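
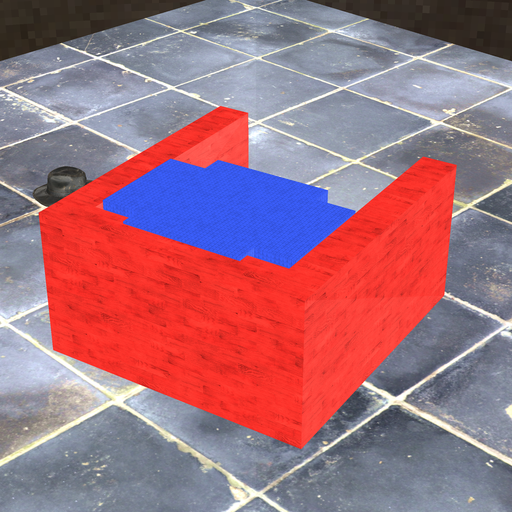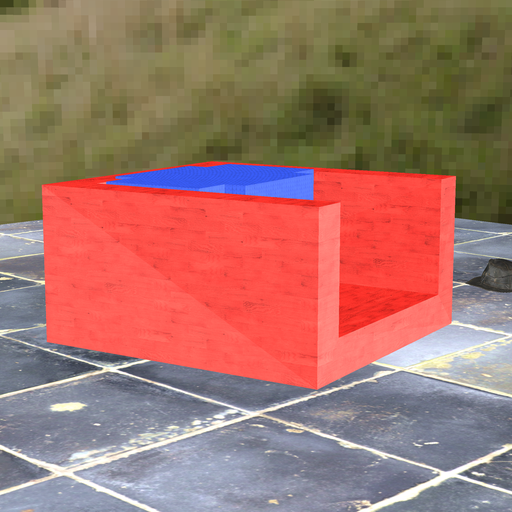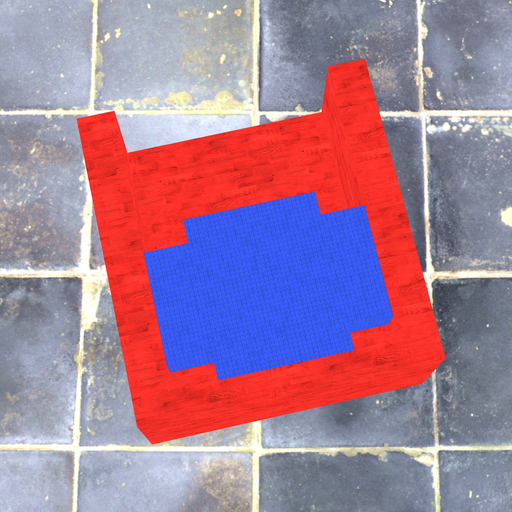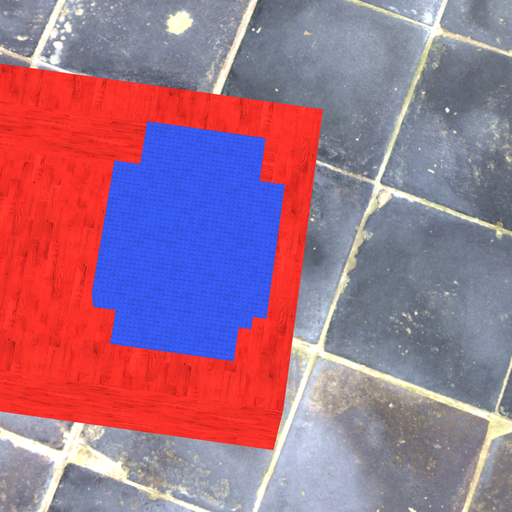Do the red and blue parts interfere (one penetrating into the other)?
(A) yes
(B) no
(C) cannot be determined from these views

(A) yes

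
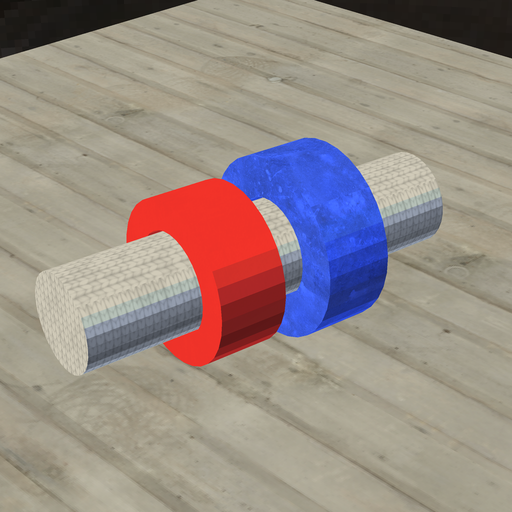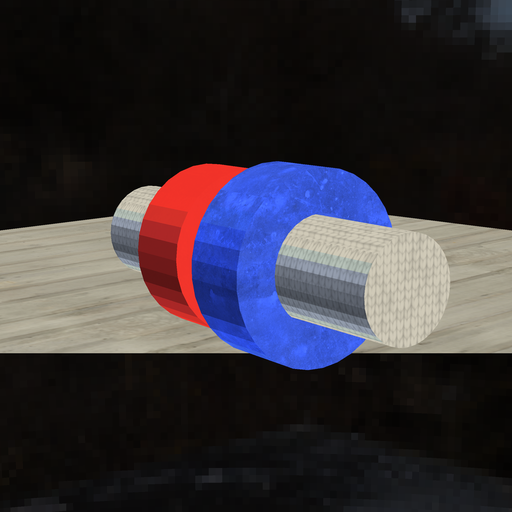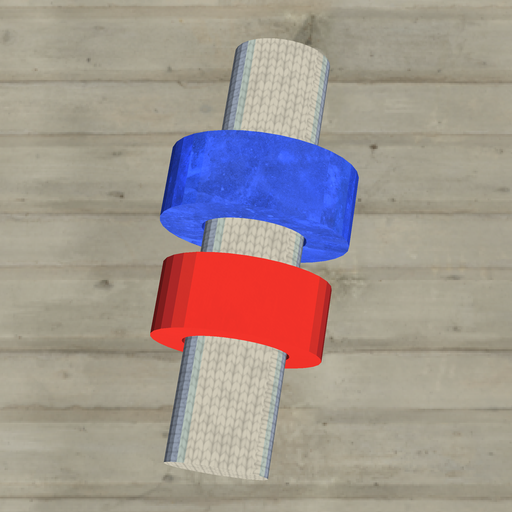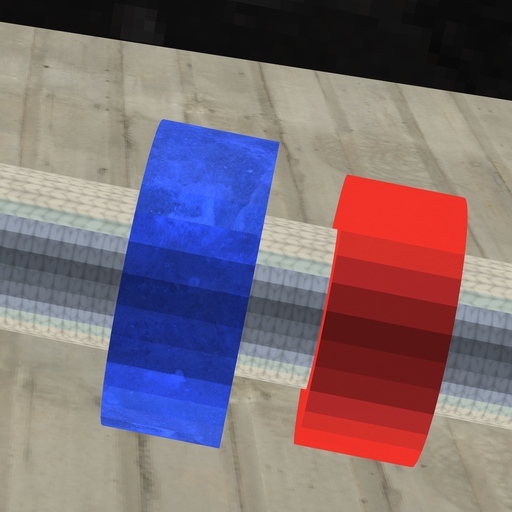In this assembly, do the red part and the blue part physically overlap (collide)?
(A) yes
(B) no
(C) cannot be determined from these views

(B) no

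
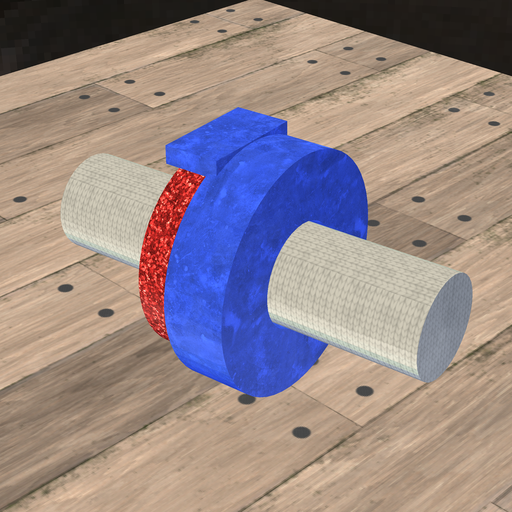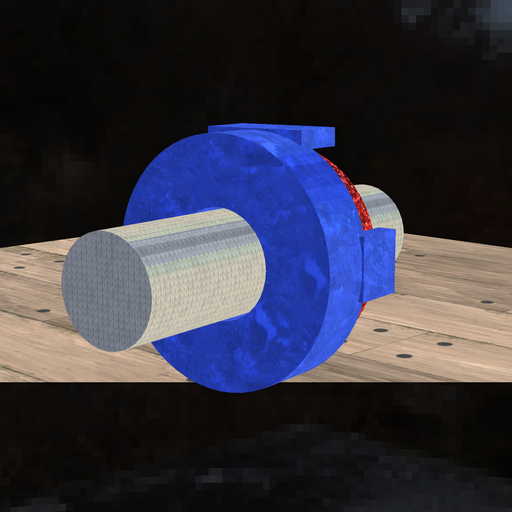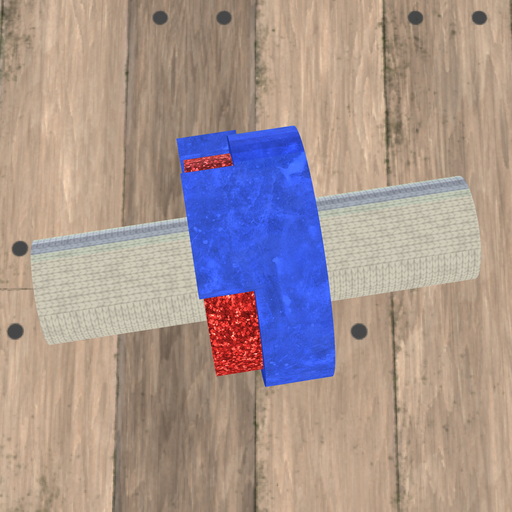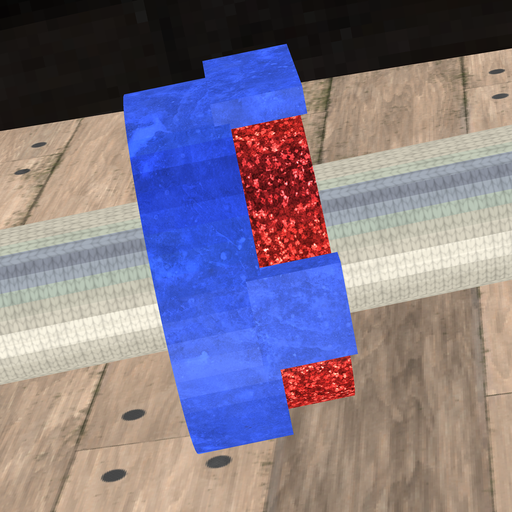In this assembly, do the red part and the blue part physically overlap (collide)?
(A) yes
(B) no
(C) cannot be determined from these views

(A) yes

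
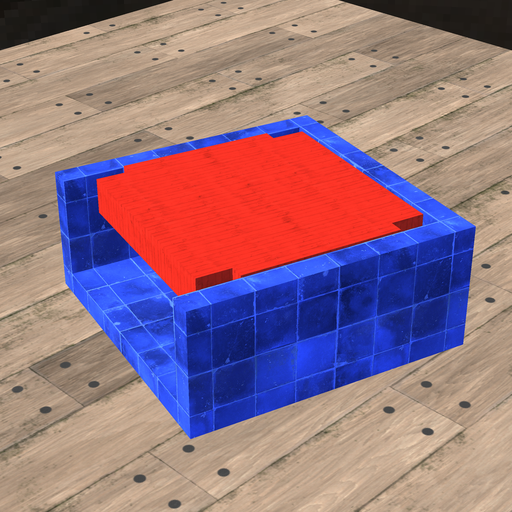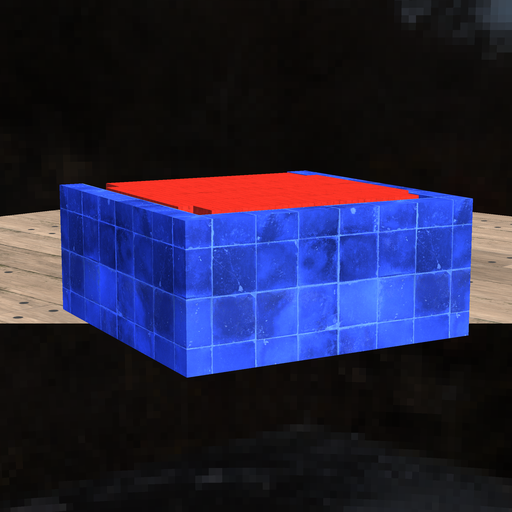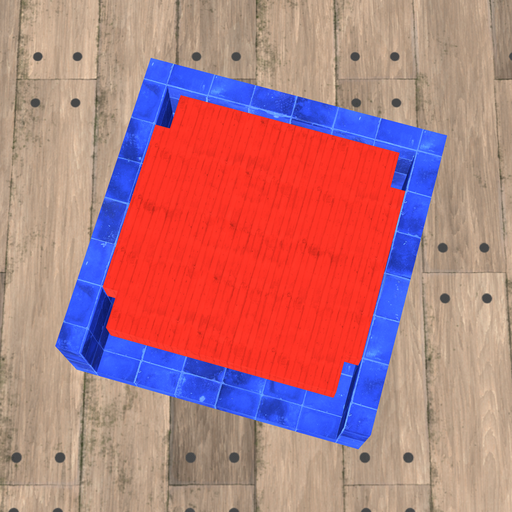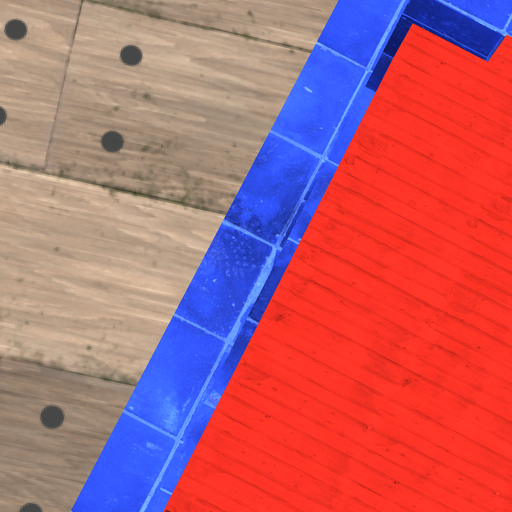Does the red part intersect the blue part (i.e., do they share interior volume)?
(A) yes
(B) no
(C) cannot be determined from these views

(B) no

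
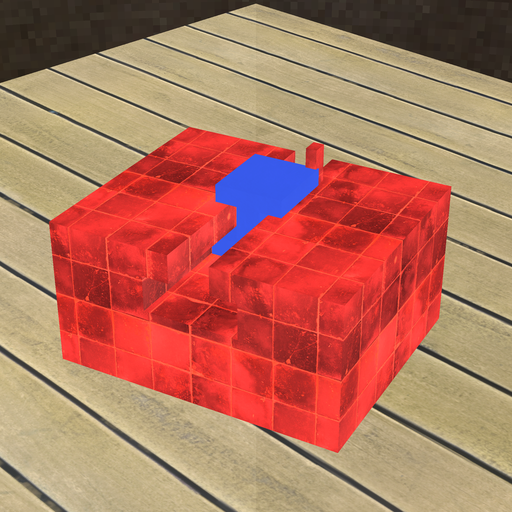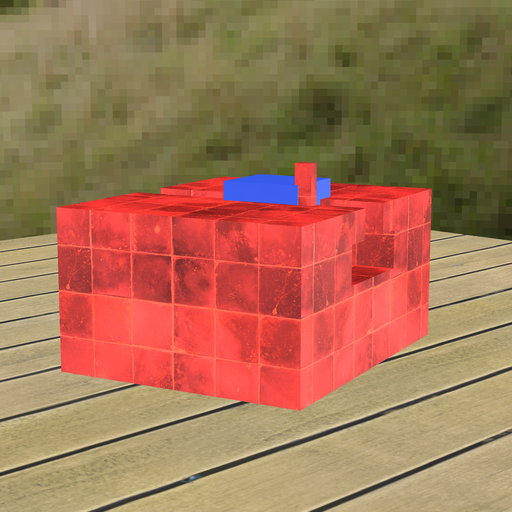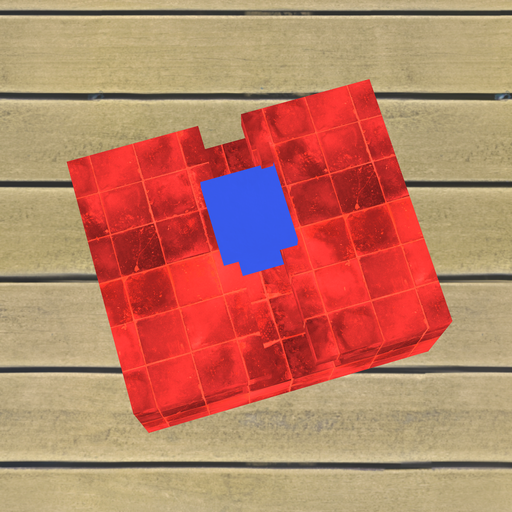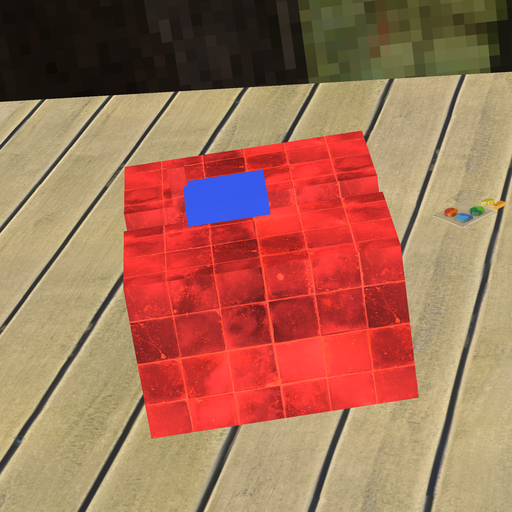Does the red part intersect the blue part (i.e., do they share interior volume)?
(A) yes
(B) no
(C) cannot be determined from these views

(A) yes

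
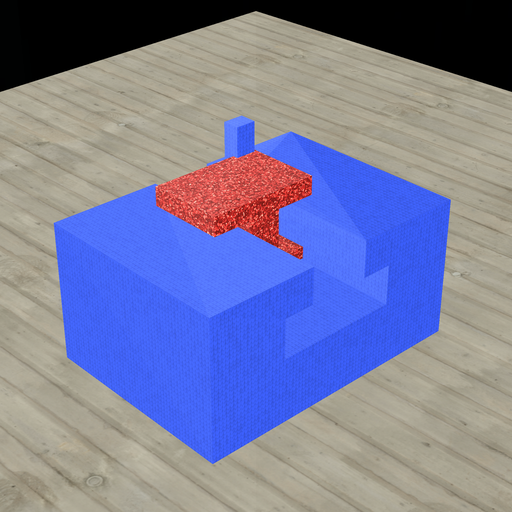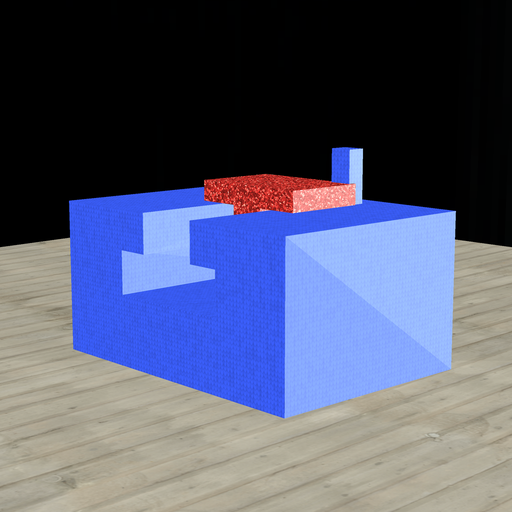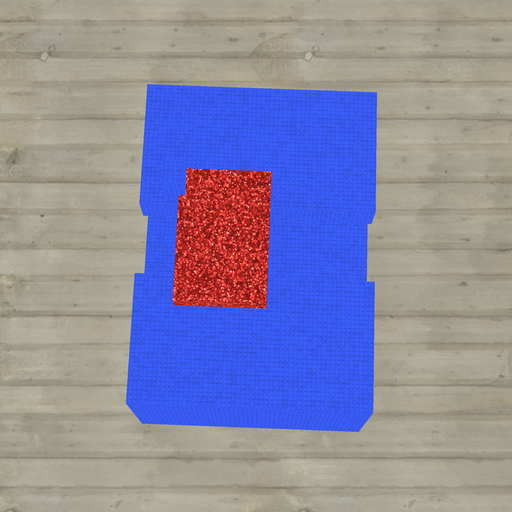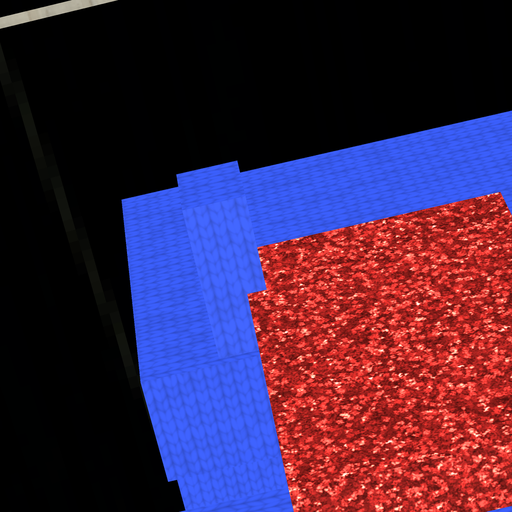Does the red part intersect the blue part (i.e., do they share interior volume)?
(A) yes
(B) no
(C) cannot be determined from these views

(A) yes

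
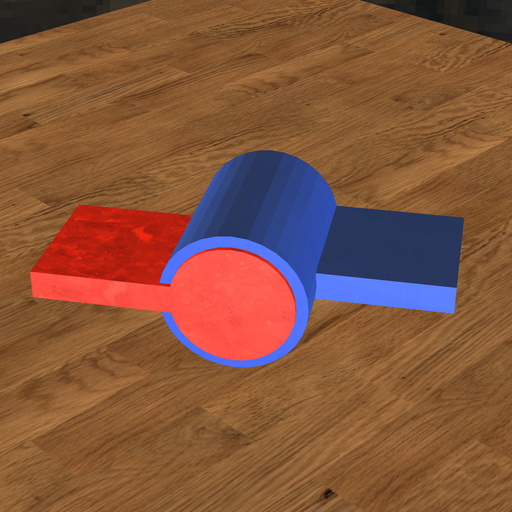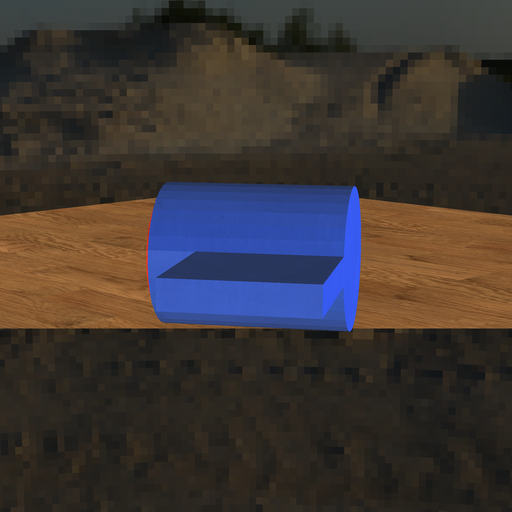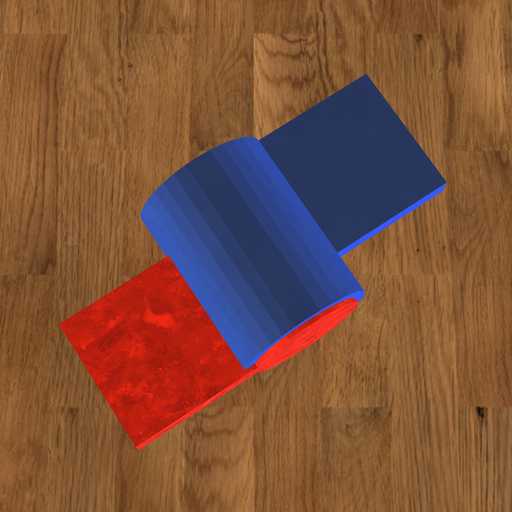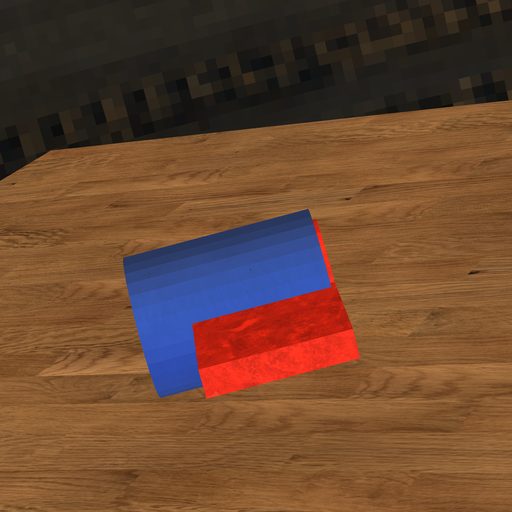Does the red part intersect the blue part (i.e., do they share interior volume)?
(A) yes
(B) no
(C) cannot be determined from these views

(A) yes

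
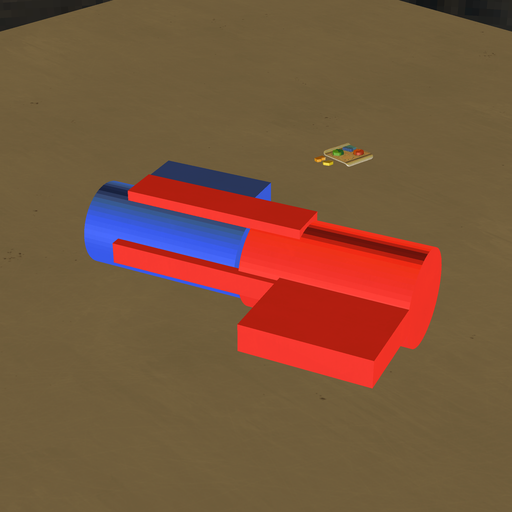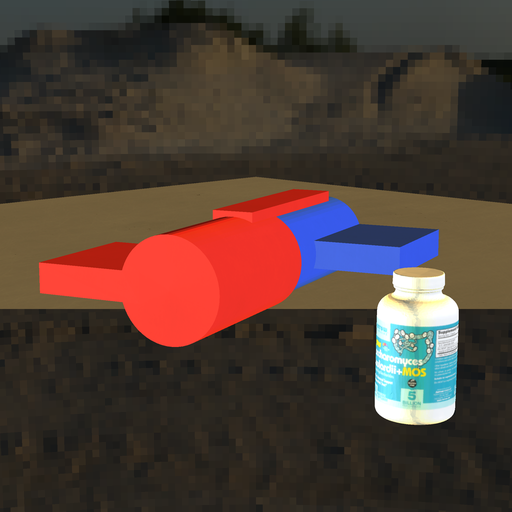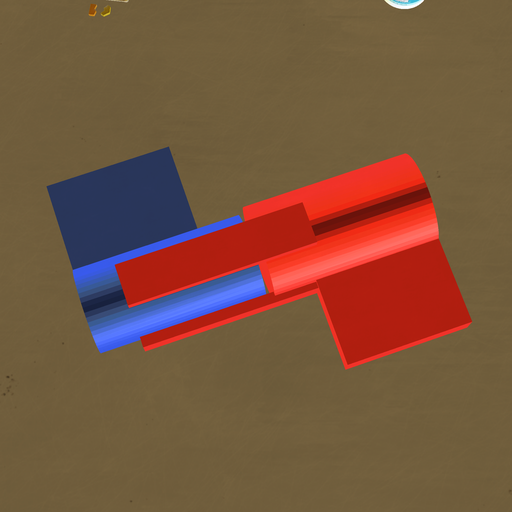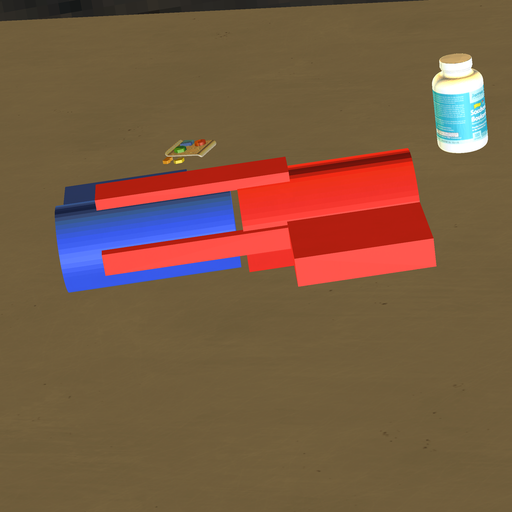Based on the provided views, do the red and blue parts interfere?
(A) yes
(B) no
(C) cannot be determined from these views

(B) no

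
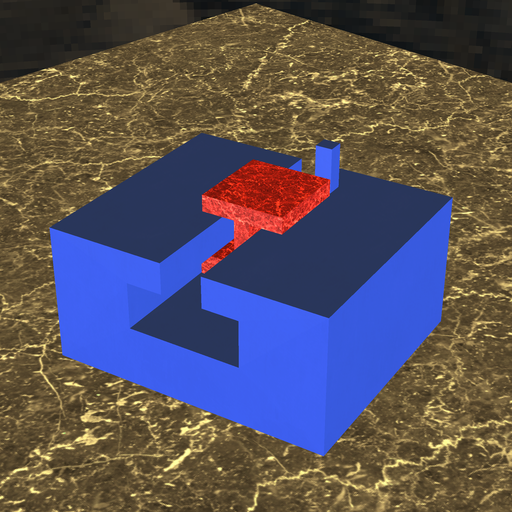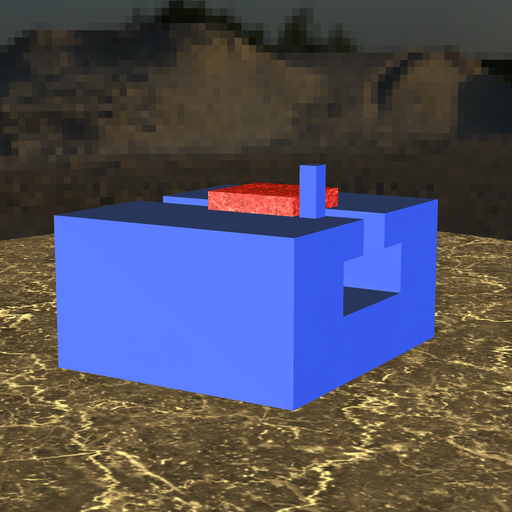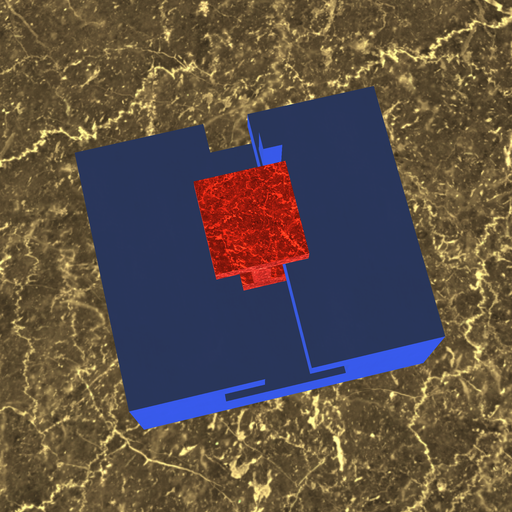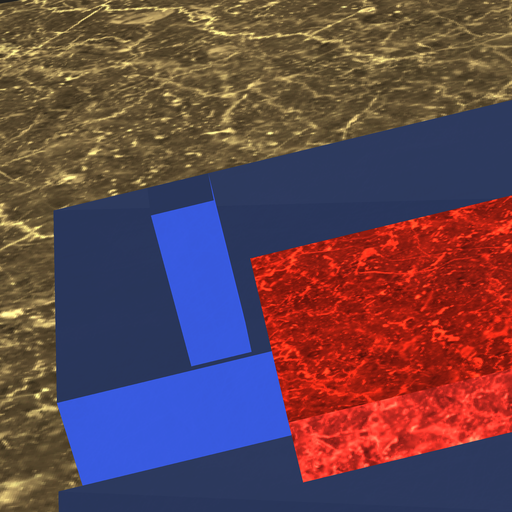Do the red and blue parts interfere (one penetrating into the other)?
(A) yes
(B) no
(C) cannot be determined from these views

(B) no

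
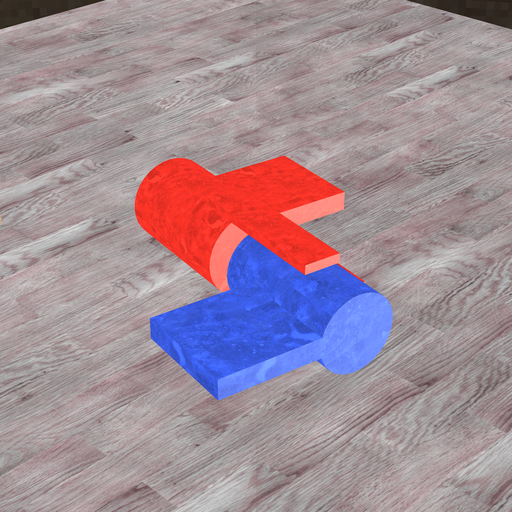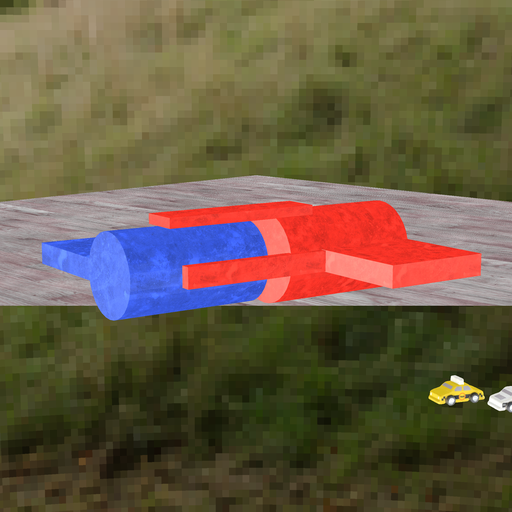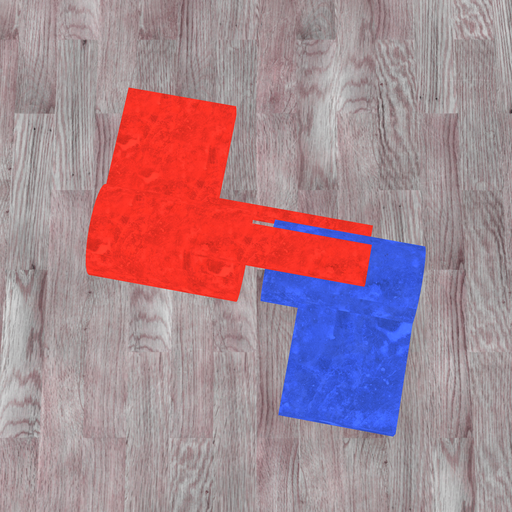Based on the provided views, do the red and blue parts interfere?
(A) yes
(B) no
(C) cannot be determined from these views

(B) no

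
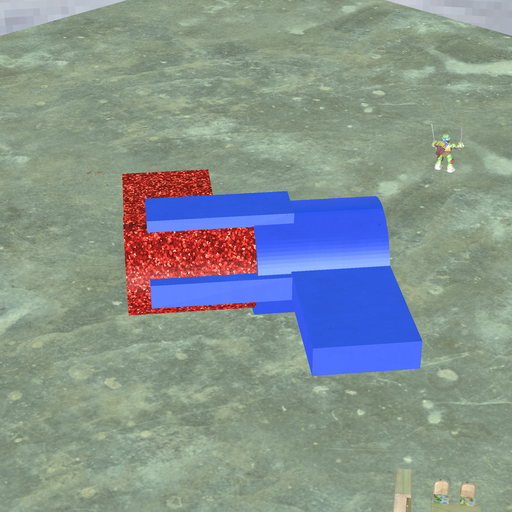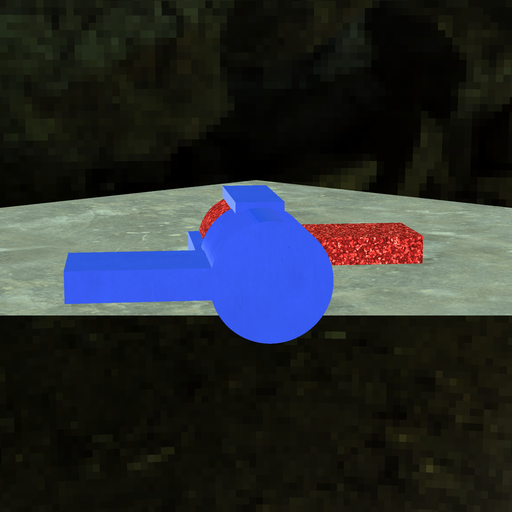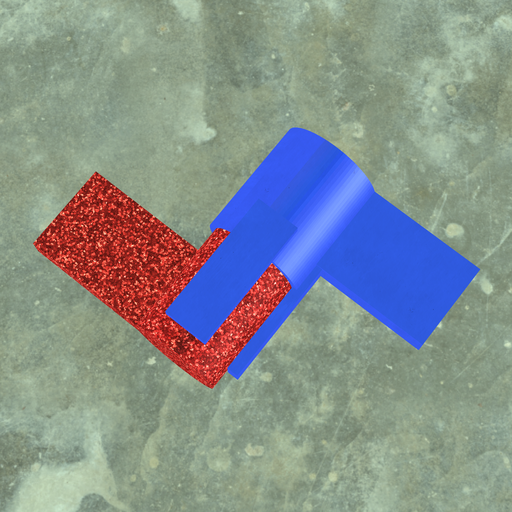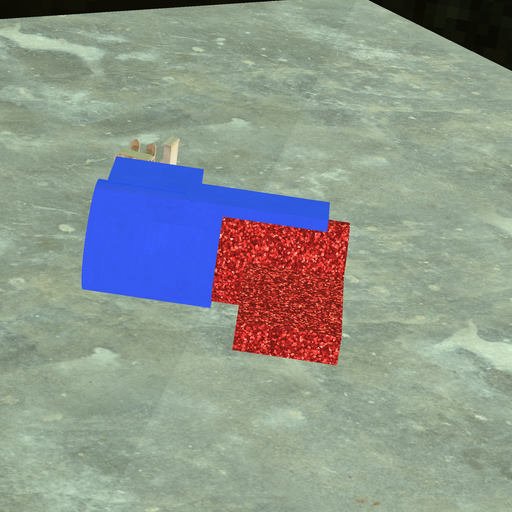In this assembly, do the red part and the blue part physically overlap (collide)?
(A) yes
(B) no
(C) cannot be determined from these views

(A) yes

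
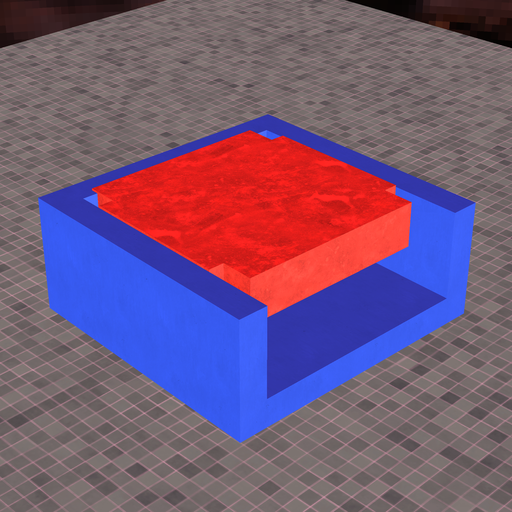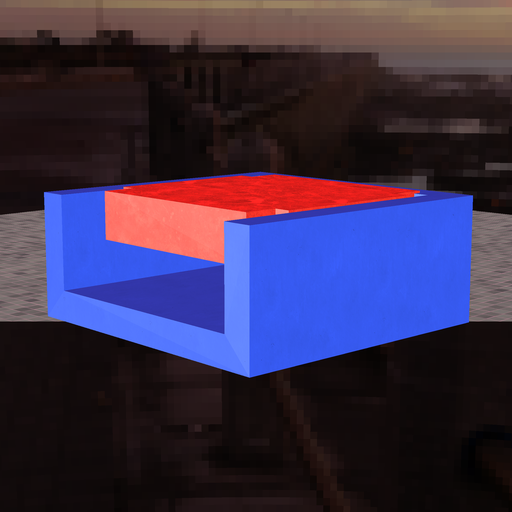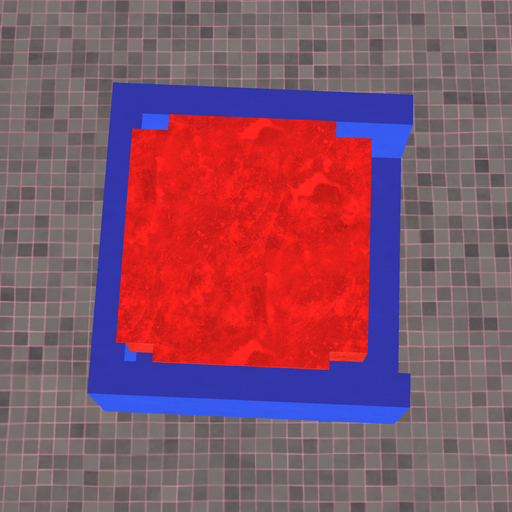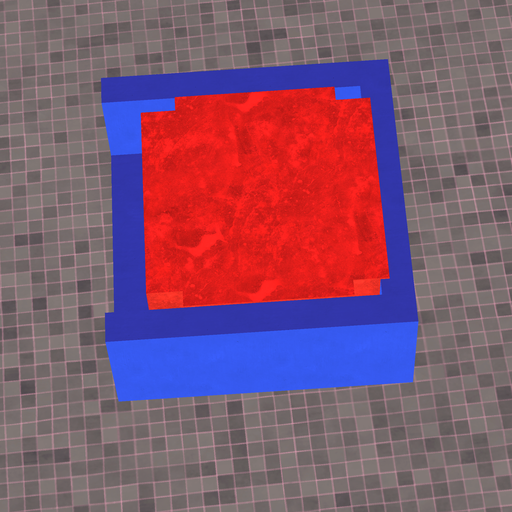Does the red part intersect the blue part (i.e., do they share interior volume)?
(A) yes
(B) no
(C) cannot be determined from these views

(A) yes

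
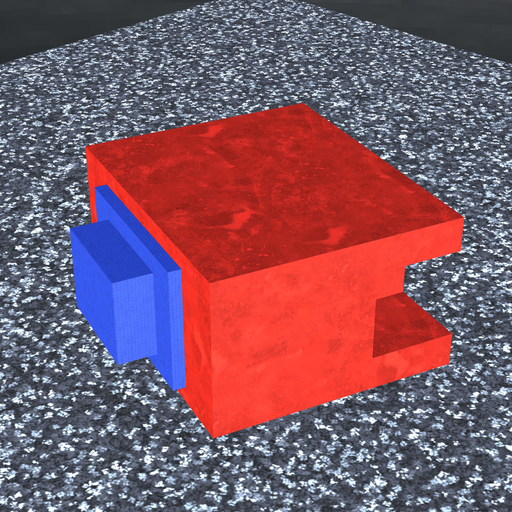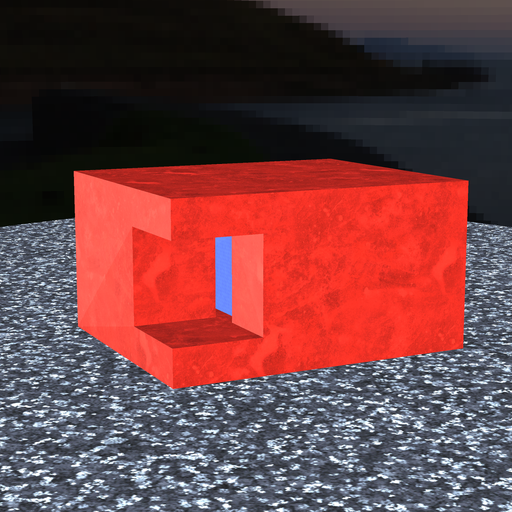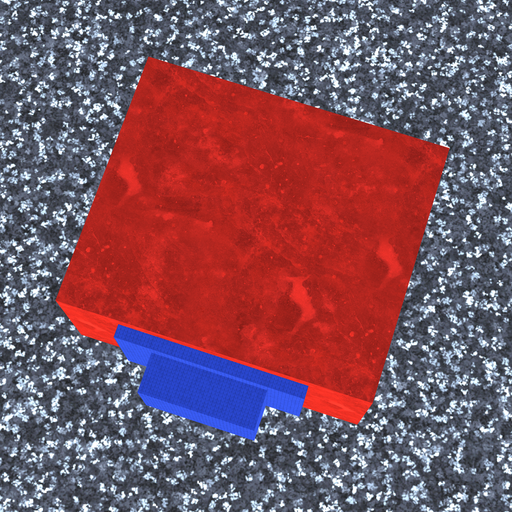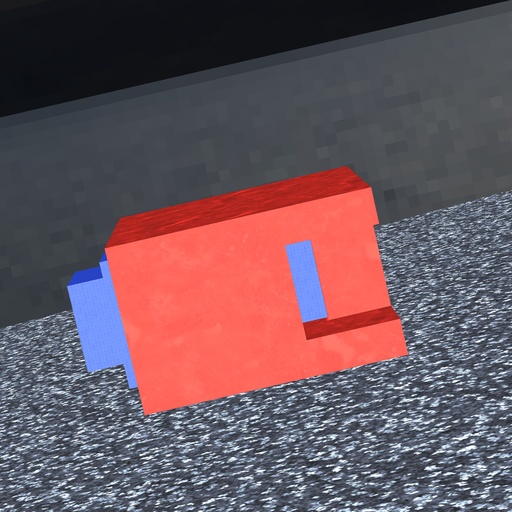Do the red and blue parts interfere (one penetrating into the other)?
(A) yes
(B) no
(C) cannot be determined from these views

(A) yes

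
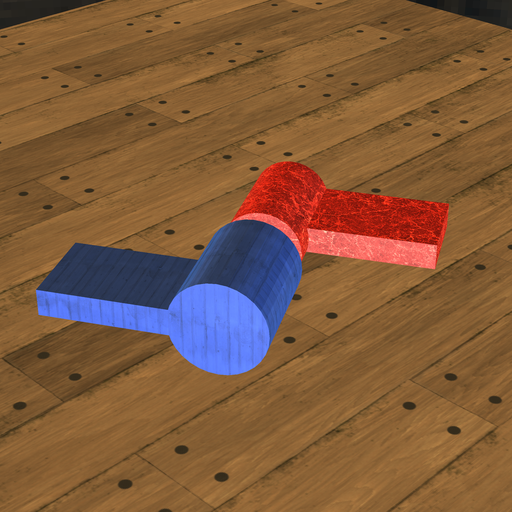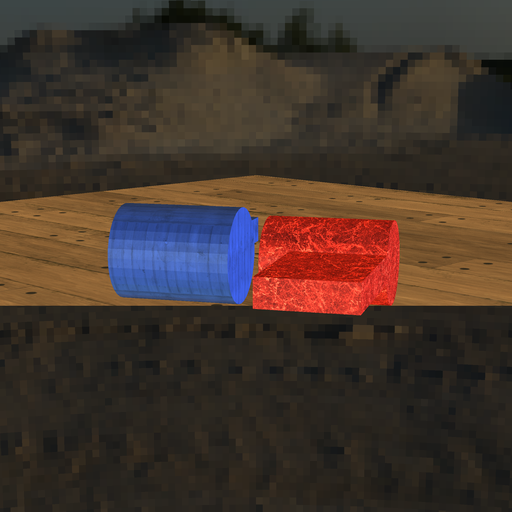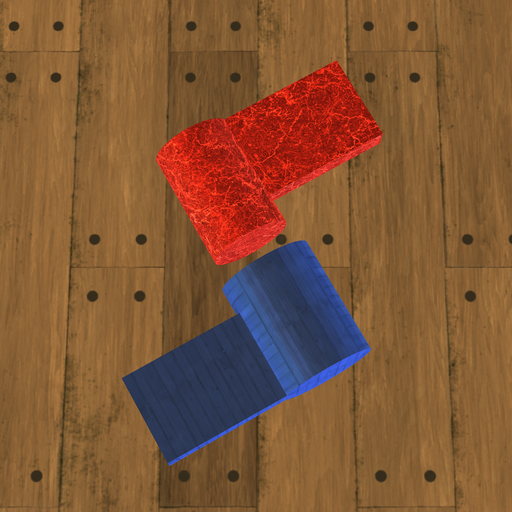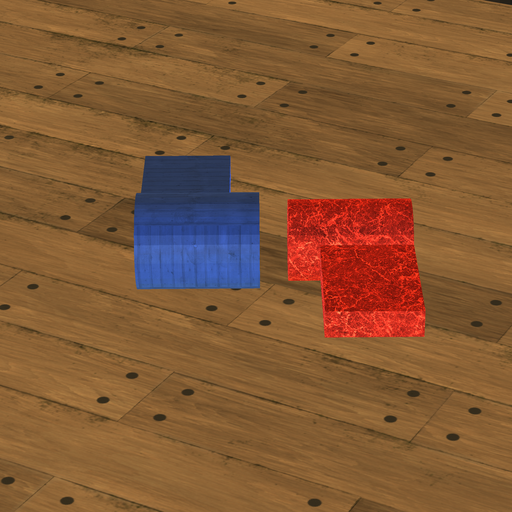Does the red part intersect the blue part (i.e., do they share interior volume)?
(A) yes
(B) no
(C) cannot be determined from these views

(B) no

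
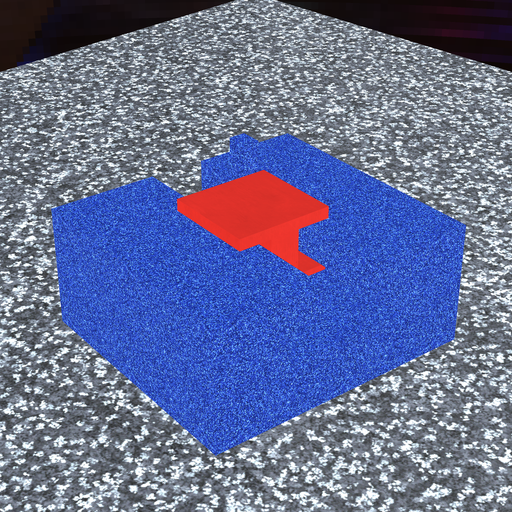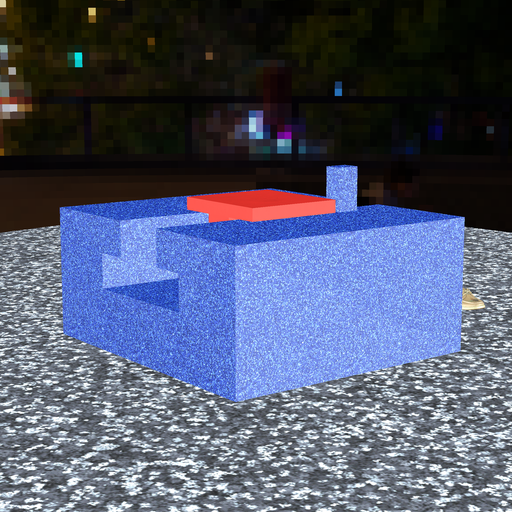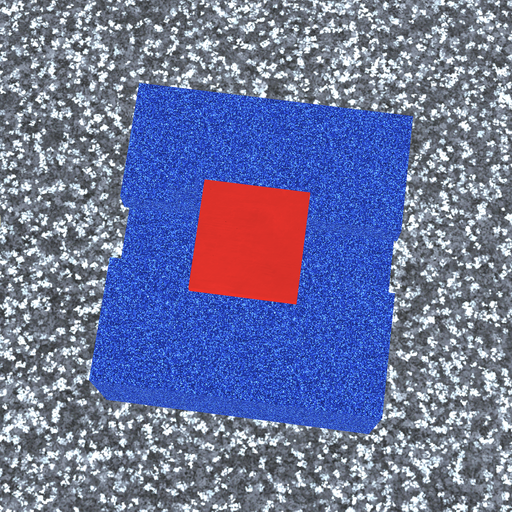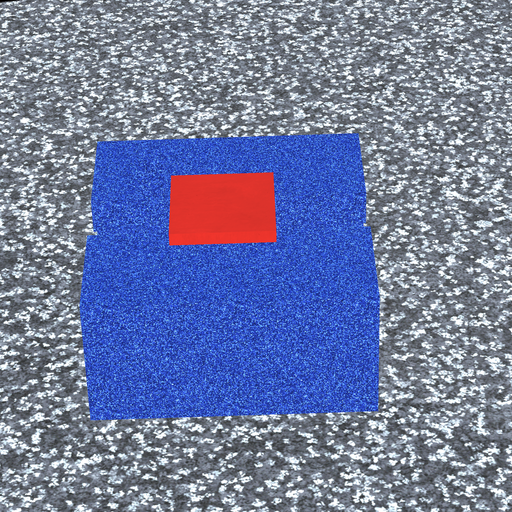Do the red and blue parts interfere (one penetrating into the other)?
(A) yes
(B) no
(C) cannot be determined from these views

(B) no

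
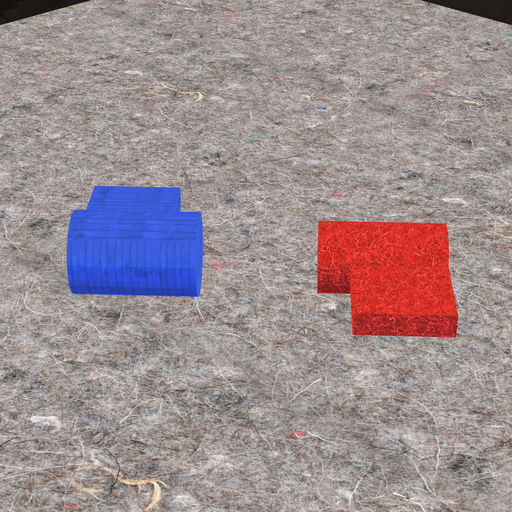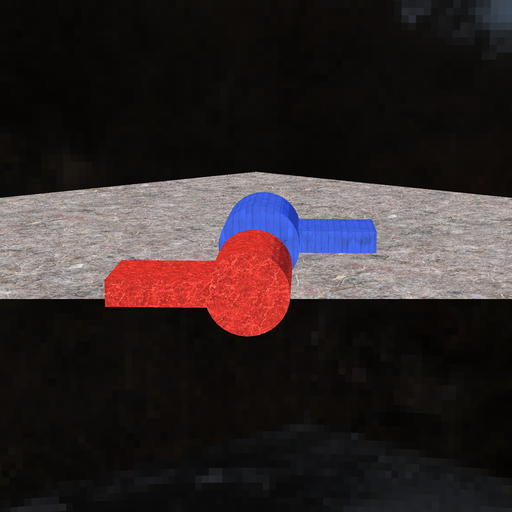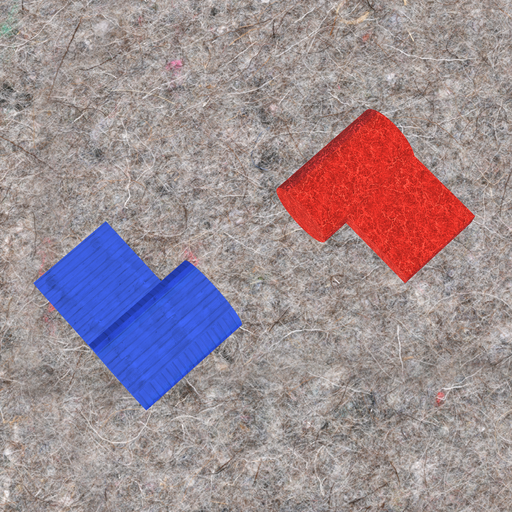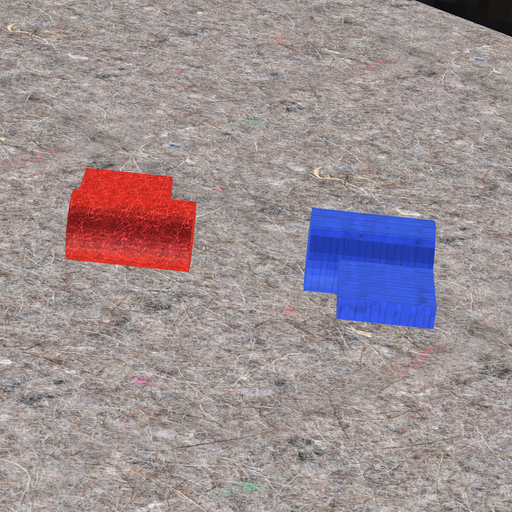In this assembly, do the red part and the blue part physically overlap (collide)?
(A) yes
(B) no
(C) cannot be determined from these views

(B) no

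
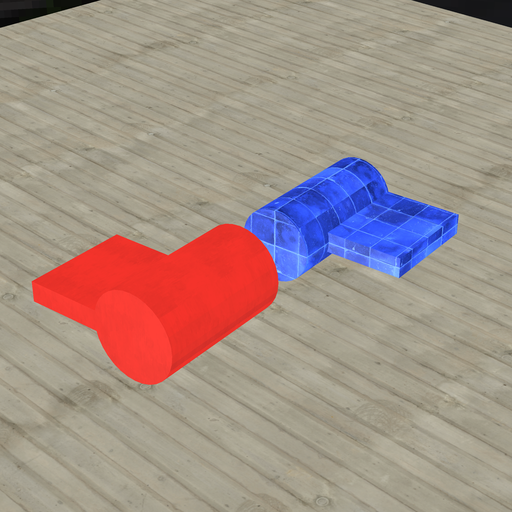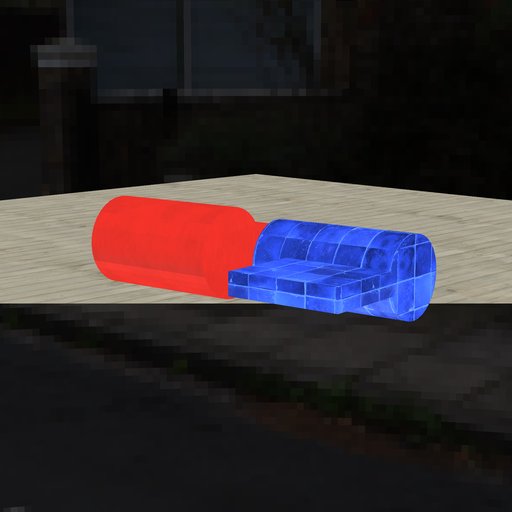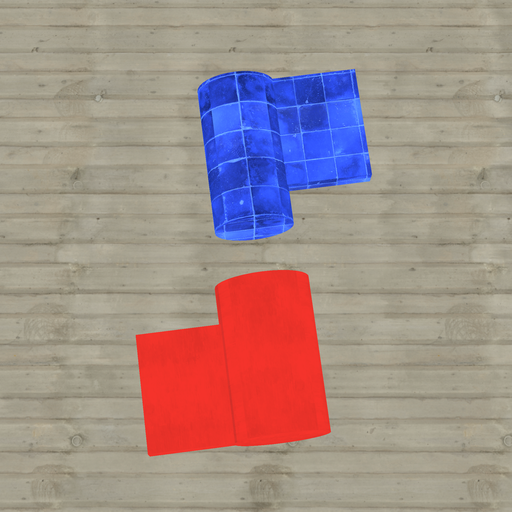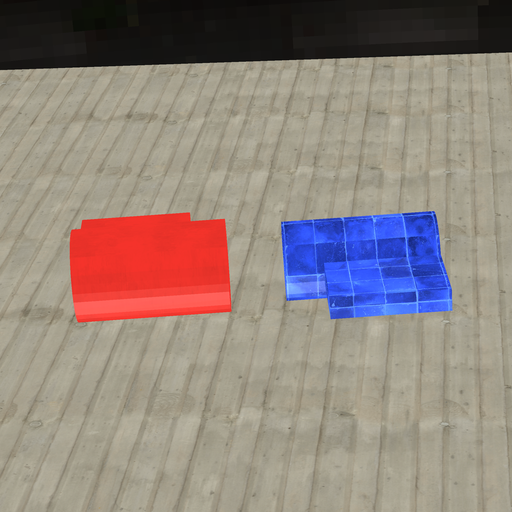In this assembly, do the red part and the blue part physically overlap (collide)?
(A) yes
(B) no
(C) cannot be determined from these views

(B) no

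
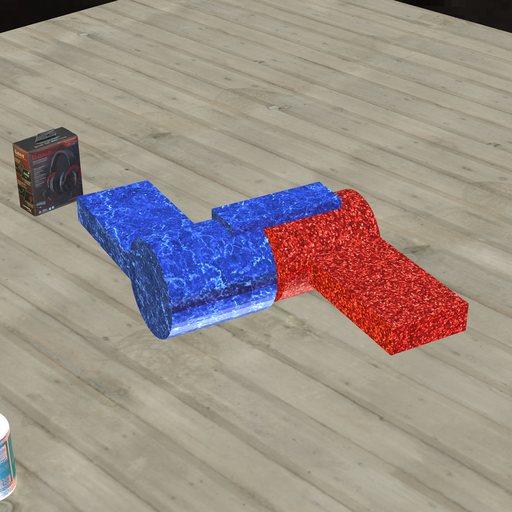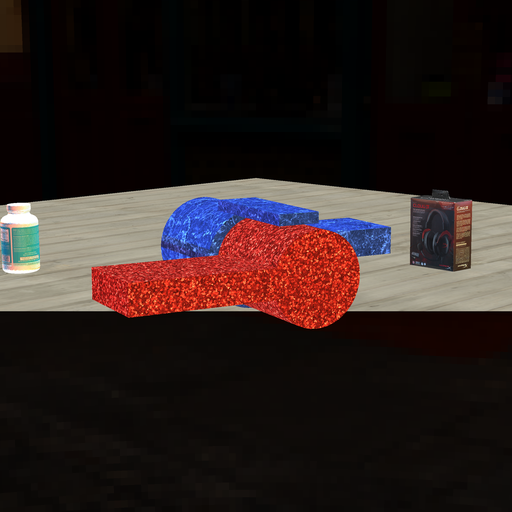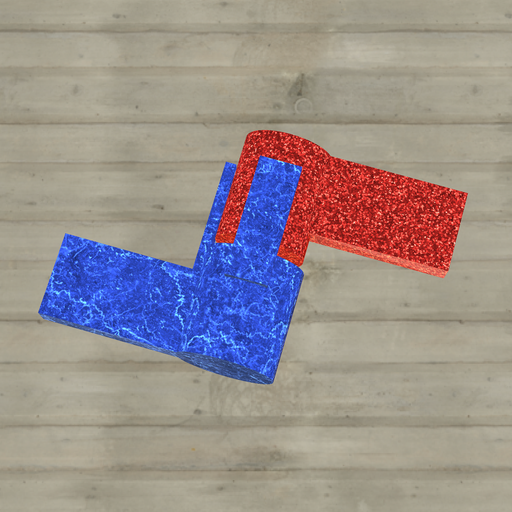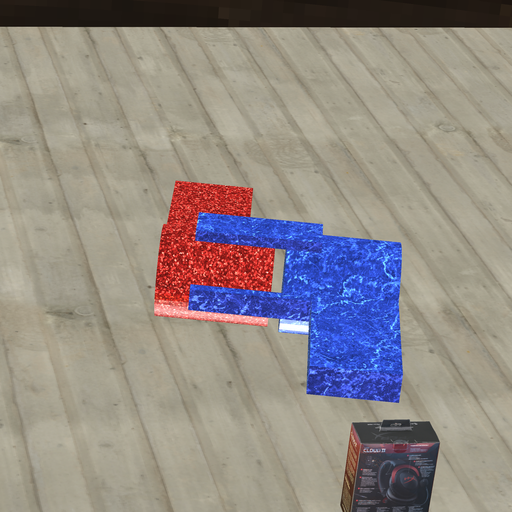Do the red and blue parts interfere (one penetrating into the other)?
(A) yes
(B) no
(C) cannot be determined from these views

(B) no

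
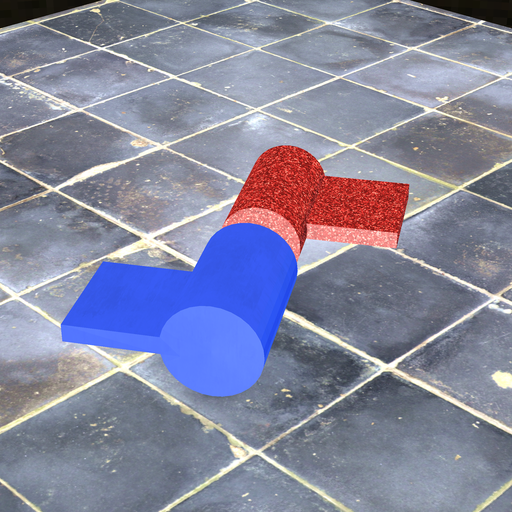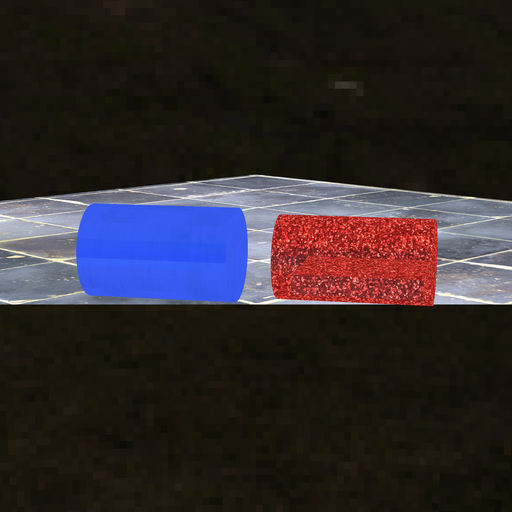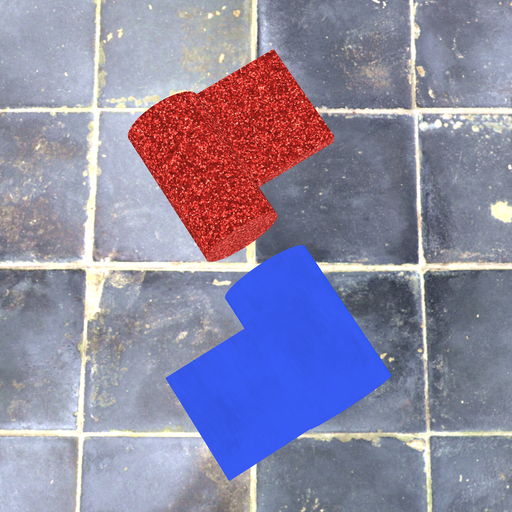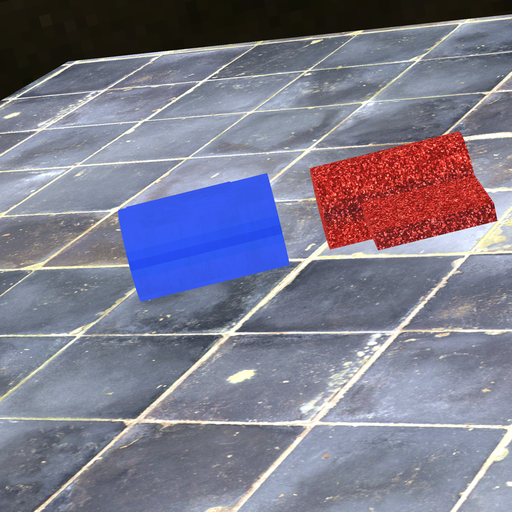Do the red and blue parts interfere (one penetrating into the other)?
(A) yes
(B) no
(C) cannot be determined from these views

(B) no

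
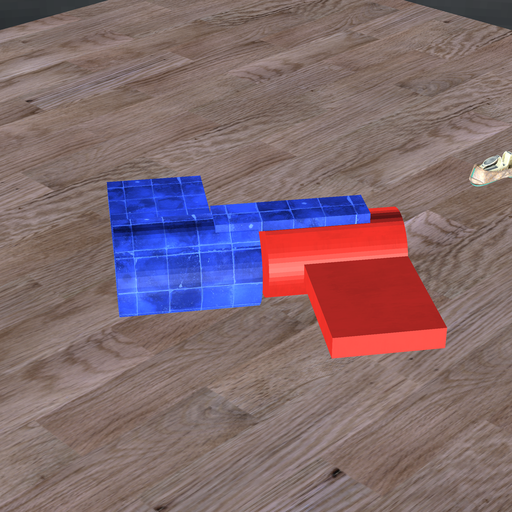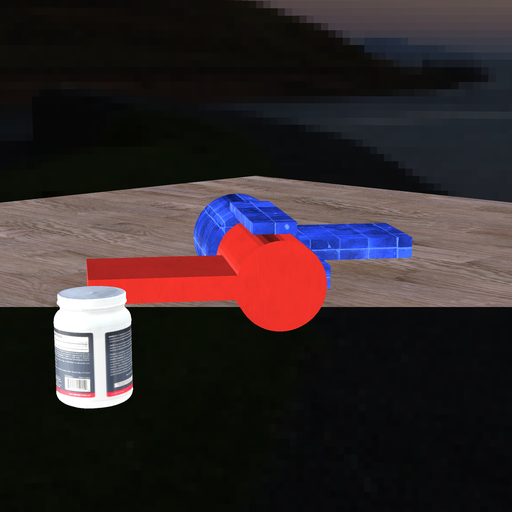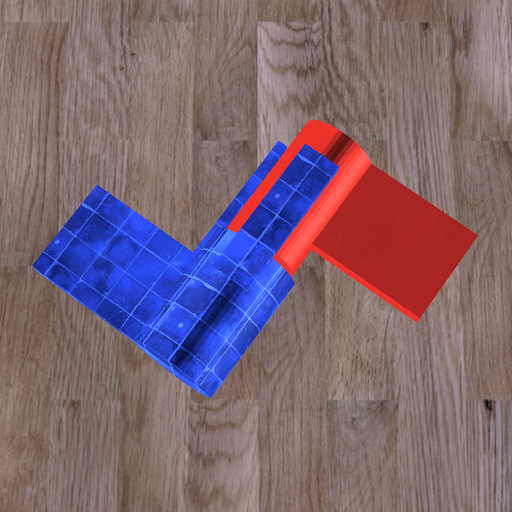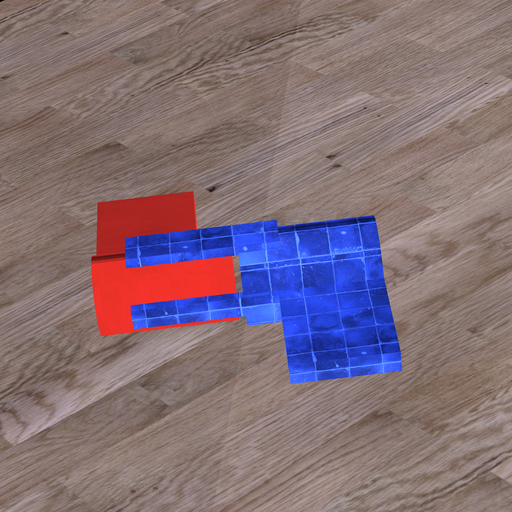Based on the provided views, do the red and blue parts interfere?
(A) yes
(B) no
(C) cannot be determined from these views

(B) no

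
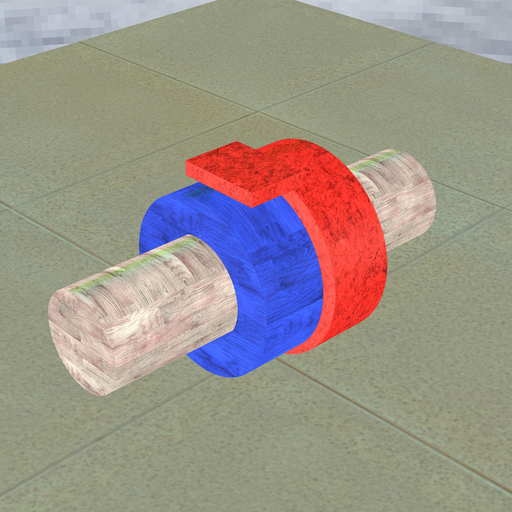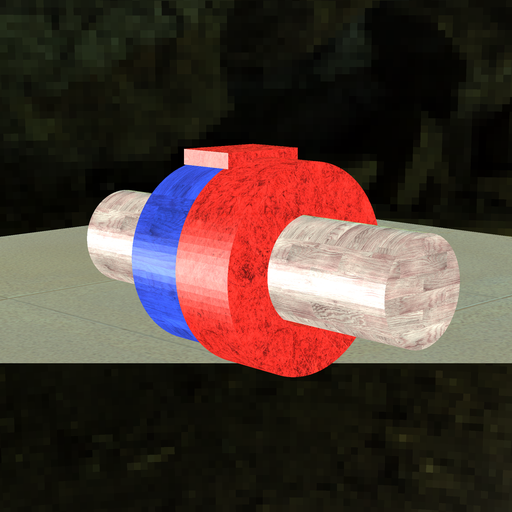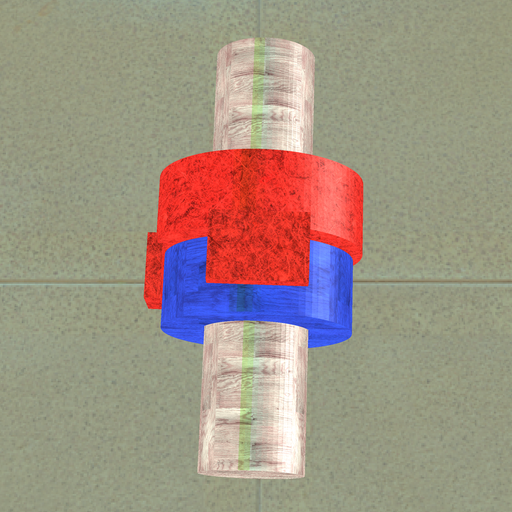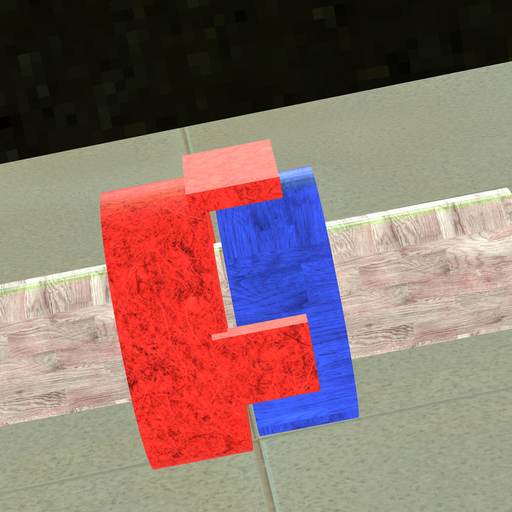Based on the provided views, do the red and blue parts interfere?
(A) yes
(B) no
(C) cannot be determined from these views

(B) no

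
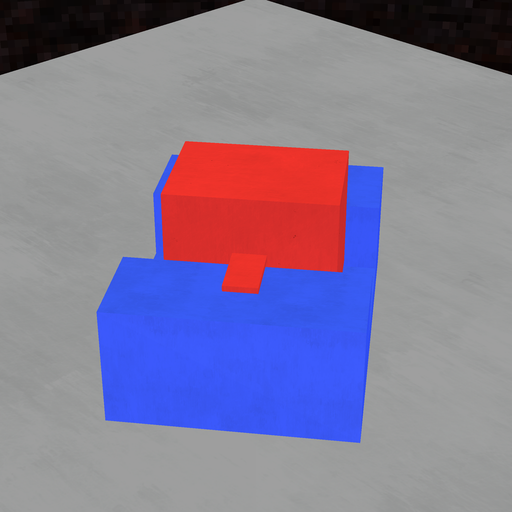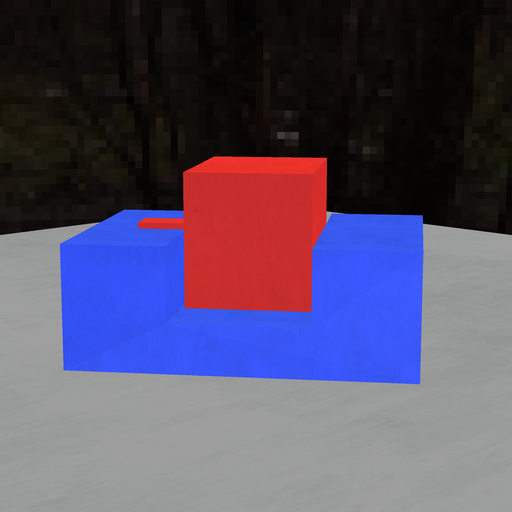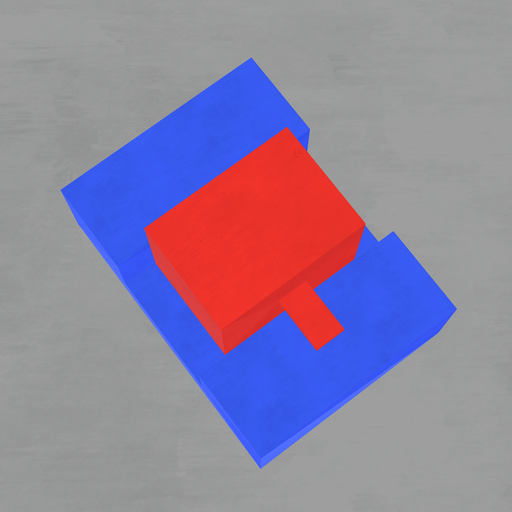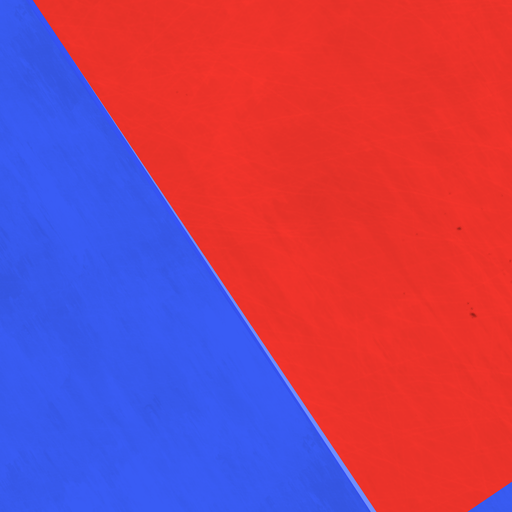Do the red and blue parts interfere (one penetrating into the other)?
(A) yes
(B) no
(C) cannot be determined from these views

(B) no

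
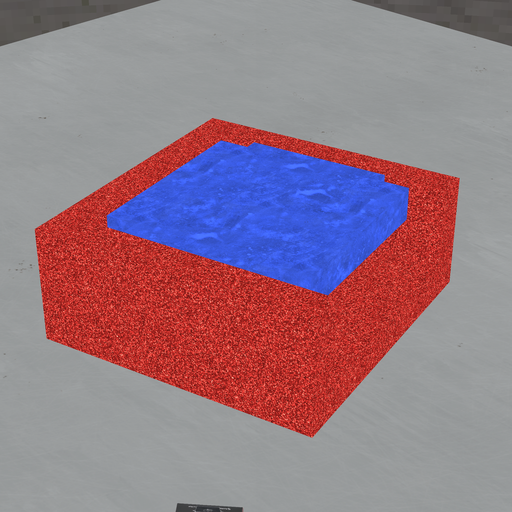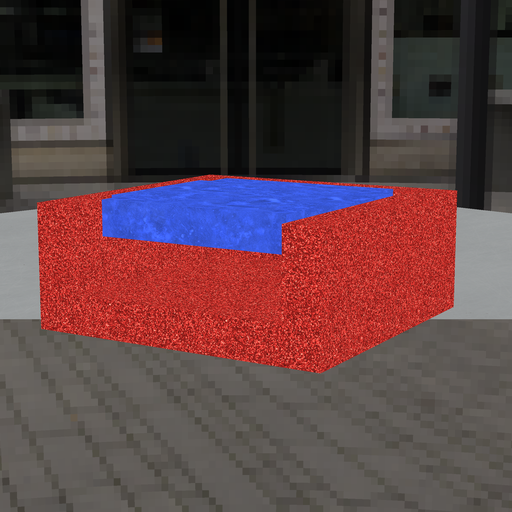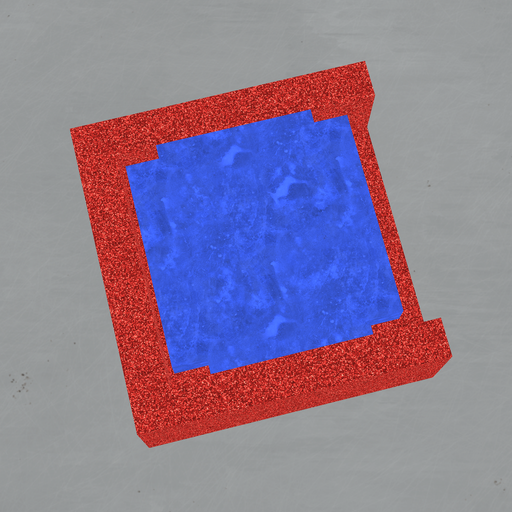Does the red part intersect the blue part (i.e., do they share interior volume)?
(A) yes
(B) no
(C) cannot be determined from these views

(B) no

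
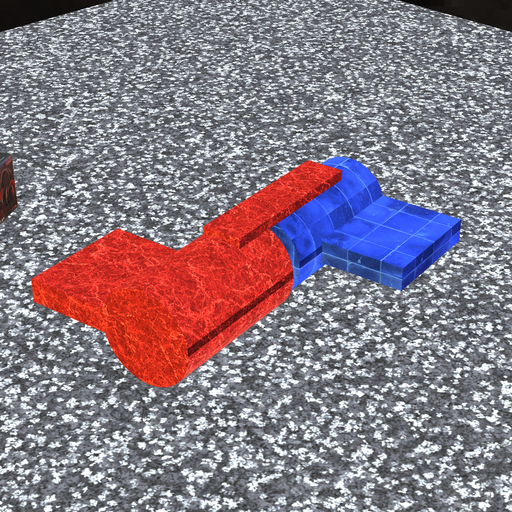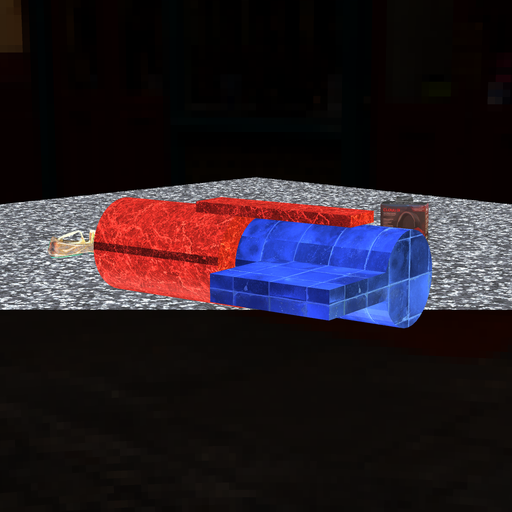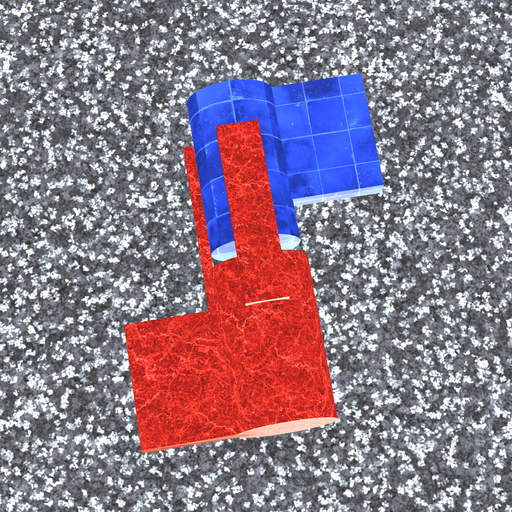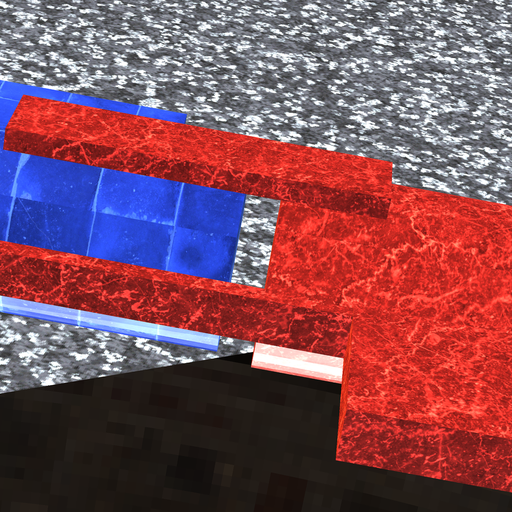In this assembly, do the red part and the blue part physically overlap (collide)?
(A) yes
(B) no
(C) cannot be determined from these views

(B) no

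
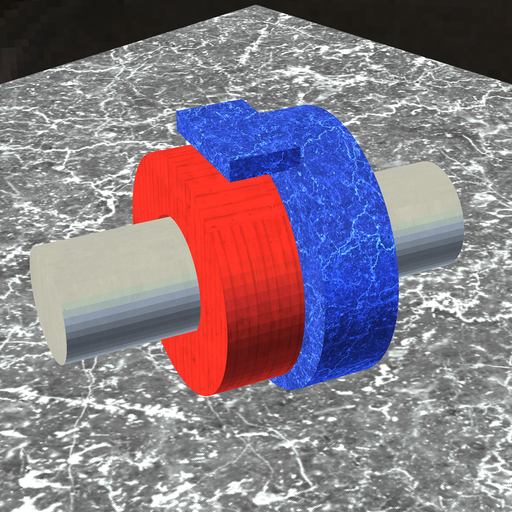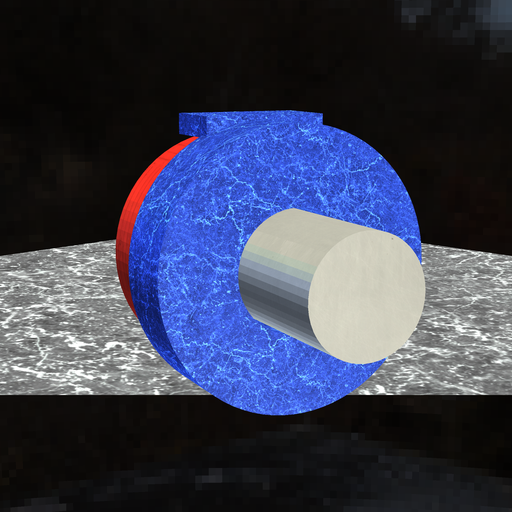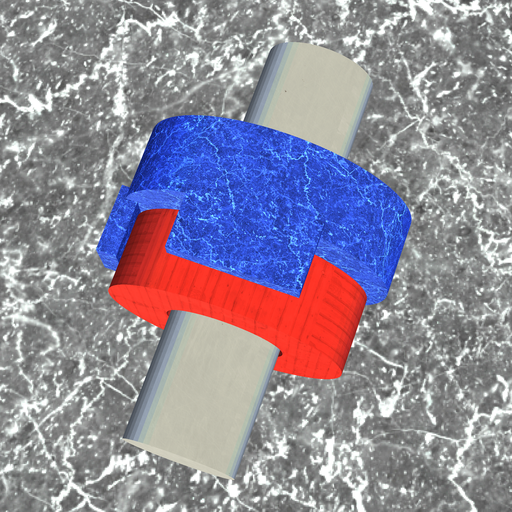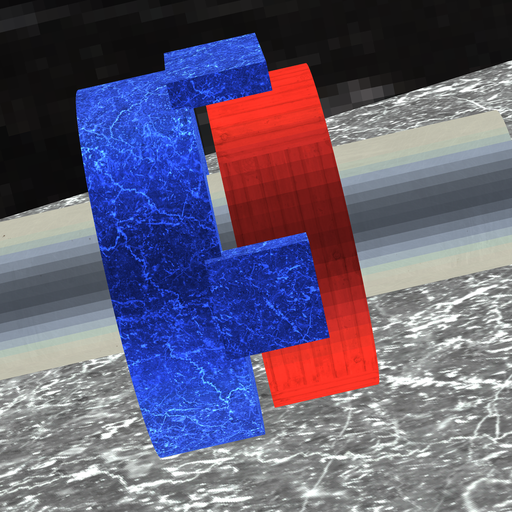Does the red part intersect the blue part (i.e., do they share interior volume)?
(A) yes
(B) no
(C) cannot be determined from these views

(B) no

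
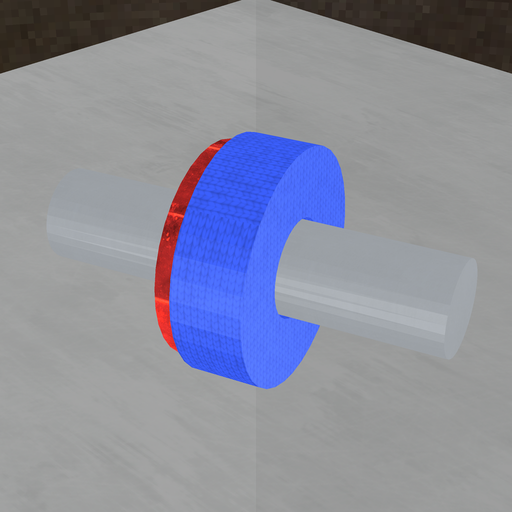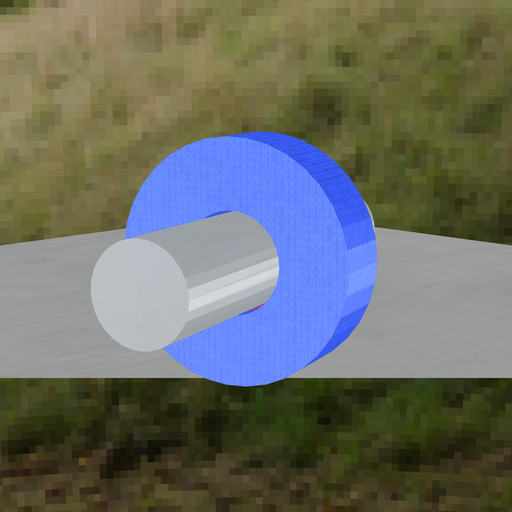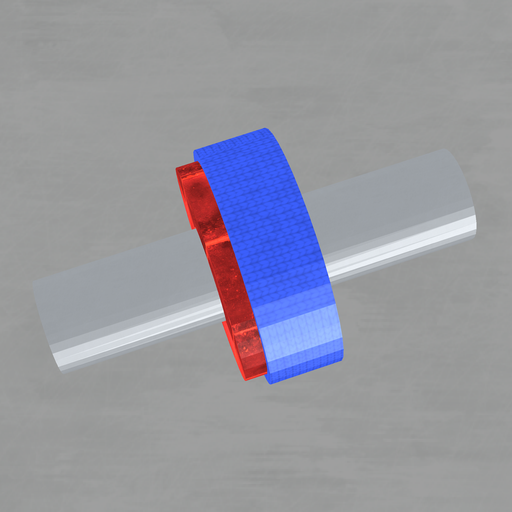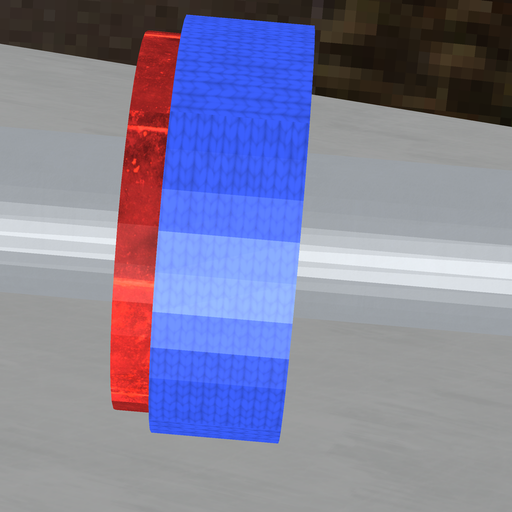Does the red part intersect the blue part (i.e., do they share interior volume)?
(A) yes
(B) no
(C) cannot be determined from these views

(A) yes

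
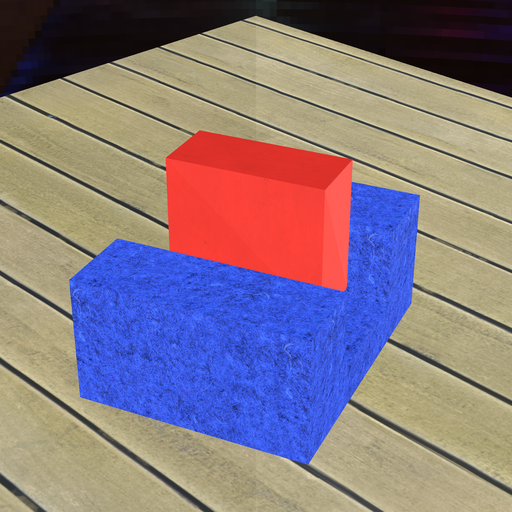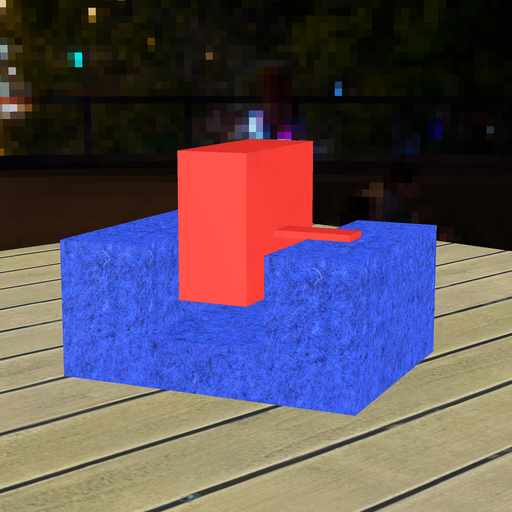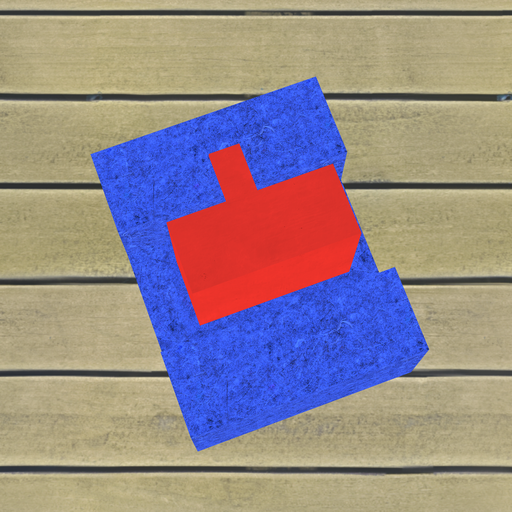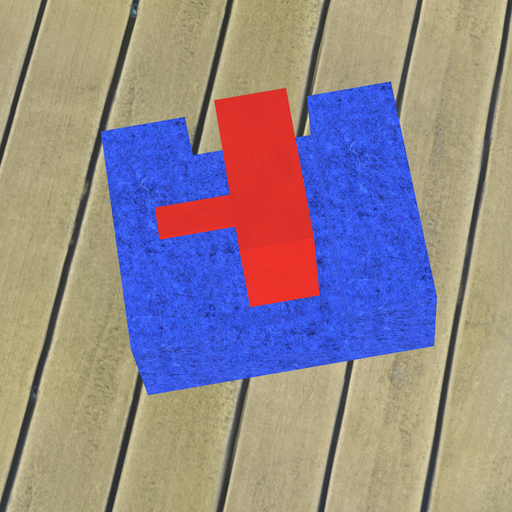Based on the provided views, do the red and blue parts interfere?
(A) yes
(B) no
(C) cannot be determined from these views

(B) no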